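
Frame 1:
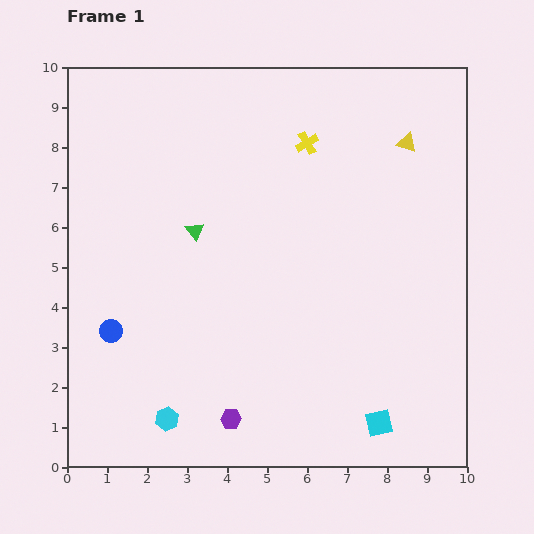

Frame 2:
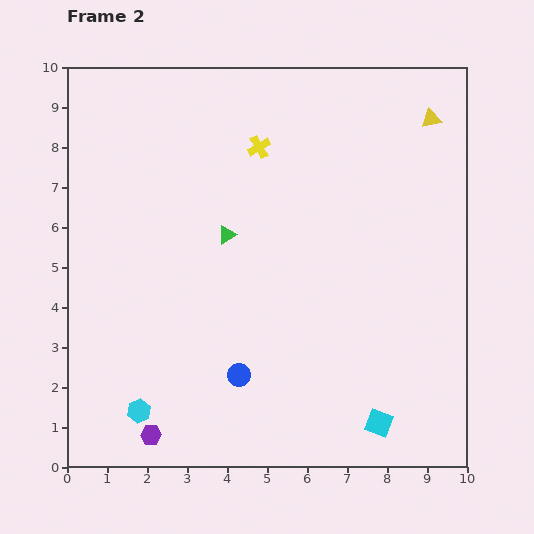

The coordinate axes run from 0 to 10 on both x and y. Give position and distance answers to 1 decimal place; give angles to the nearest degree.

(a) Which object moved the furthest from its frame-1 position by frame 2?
the blue circle

(moved 3.4; next 2.0)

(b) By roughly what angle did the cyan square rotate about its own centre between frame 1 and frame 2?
32° clockwise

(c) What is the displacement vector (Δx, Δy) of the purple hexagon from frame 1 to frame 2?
(-2.0, -0.4)

The purple hexagon was at (4.1, 1.2) in frame 1 and (2.1, 0.8) in frame 2.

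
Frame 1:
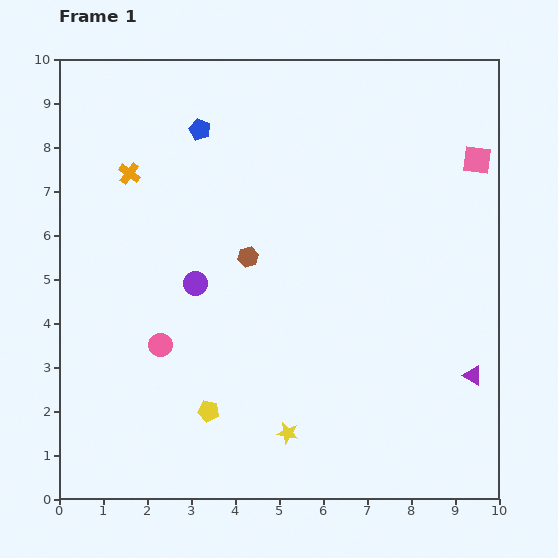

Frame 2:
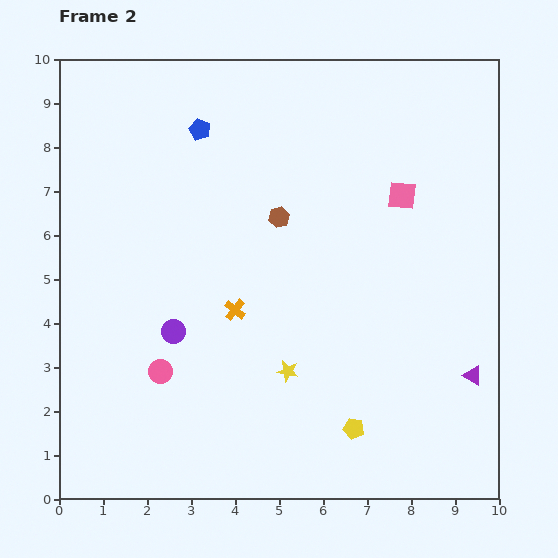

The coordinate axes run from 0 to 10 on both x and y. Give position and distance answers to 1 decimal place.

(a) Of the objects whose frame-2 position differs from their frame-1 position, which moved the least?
the pink circle

(moved 0.6)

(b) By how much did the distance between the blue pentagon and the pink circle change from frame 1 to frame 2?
+0.6

Distance in frame 1: 5.0. Distance in frame 2: 5.6.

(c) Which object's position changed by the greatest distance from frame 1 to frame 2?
the orange cross

(moved 3.9; next 3.3)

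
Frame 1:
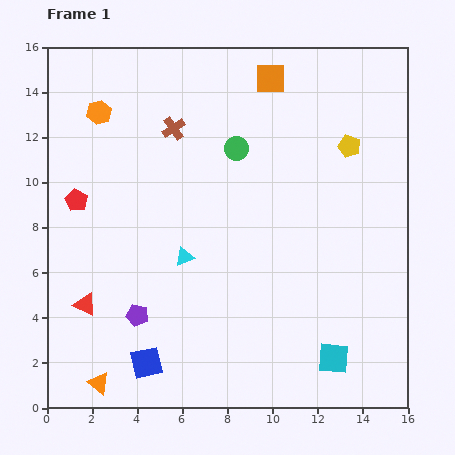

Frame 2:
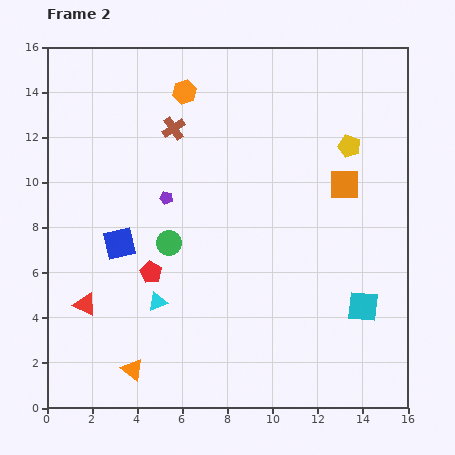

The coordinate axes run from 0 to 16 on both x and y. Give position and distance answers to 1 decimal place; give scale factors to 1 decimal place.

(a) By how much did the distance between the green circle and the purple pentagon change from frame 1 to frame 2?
-6.6

Distance in frame 1: 8.6. Distance in frame 2: 2.0.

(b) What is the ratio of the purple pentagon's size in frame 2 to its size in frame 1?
0.6×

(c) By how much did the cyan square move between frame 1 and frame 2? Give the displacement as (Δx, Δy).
(1.3, 2.3)

The cyan square was at (12.7, 2.2) in frame 1 and (14.0, 4.5) in frame 2.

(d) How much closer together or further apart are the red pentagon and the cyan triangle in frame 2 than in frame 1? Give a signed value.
-4.1

Distance in frame 1: 5.4. Distance in frame 2: 1.3.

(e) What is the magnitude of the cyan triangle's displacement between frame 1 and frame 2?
2.3

The cyan triangle moved from (6.1, 6.7) to (4.9, 4.7), a distance of √(1.2² + 2.0²) ≈ 2.3.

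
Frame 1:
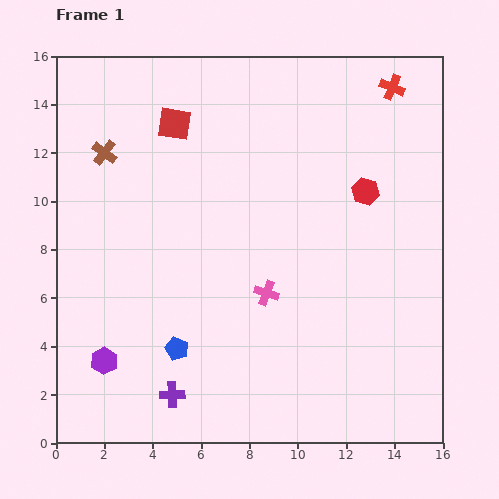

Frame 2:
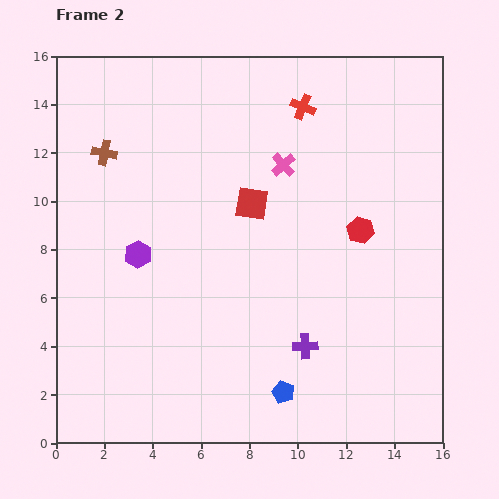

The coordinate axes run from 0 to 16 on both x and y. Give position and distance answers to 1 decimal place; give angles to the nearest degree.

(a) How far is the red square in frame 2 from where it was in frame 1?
4.6

The red square moved from (4.9, 13.2) to (8.1, 9.9), a distance of √(3.2² + 3.3²) ≈ 4.6.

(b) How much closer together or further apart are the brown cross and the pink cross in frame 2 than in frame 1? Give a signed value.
-1.5

Distance in frame 1: 8.9. Distance in frame 2: 7.4.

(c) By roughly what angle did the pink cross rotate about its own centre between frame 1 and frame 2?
29° clockwise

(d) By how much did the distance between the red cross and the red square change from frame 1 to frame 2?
-4.6

Distance in frame 1: 9.1. Distance in frame 2: 4.5.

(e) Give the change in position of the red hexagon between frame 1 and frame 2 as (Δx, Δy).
(-0.2, -1.6)

The red hexagon was at (12.8, 10.4) in frame 1 and (12.6, 8.8) in frame 2.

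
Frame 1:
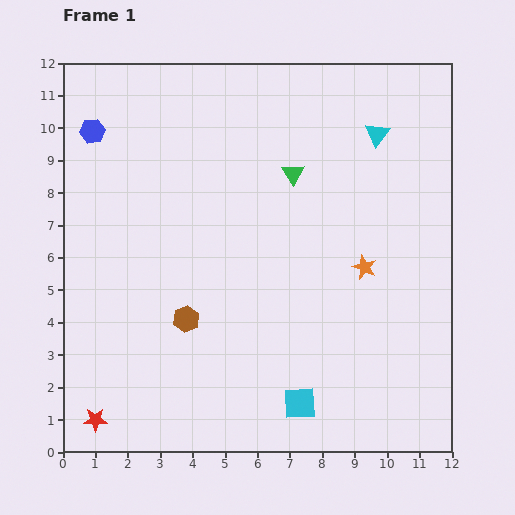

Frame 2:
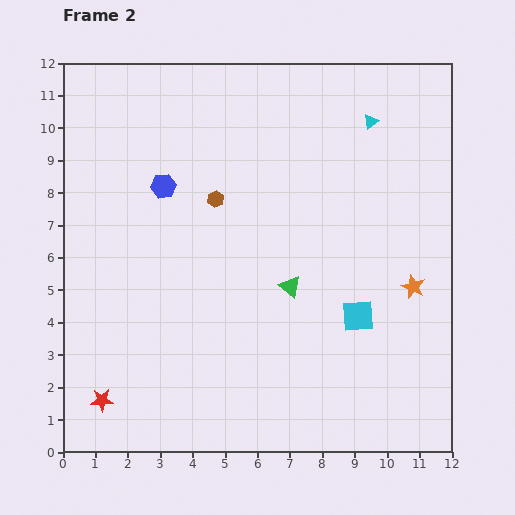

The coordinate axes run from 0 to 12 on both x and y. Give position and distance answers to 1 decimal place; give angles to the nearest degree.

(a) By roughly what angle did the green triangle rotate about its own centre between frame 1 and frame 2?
19° counter-clockwise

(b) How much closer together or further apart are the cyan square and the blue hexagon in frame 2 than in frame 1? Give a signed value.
-3.4

Distance in frame 1: 10.6. Distance in frame 2: 7.2.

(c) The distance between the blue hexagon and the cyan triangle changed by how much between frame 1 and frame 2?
-2.1

Distance in frame 1: 8.8. Distance in frame 2: 6.7.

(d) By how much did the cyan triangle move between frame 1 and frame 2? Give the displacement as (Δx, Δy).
(-0.2, 0.4)

The cyan triangle was at (9.7, 9.8) in frame 1 and (9.5, 10.2) in frame 2.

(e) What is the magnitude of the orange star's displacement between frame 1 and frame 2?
1.6

The orange star moved from (9.3, 5.7) to (10.8, 5.1), a distance of √(1.5² + 0.6²) ≈ 1.6.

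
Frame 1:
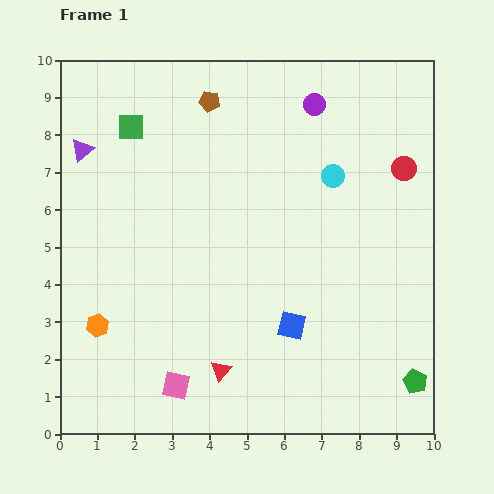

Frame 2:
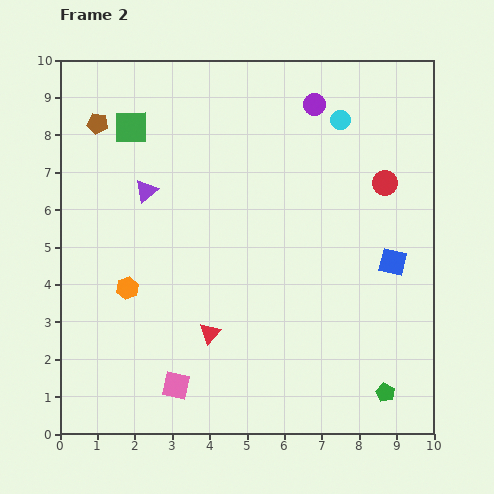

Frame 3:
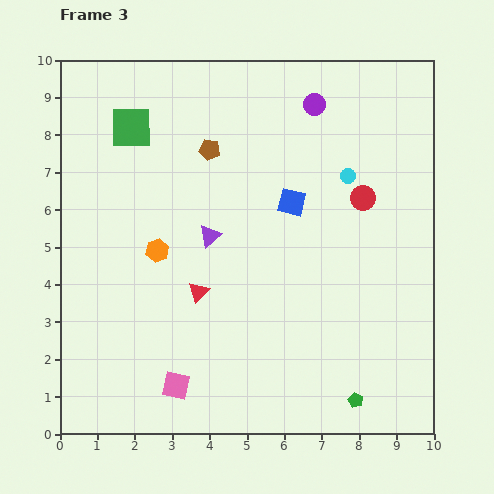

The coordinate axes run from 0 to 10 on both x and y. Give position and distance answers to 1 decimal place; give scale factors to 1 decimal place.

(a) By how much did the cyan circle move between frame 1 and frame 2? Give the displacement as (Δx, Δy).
(0.2, 1.5)

The cyan circle was at (7.3, 6.9) in frame 1 and (7.5, 8.4) in frame 2.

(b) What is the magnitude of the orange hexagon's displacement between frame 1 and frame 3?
2.6

The orange hexagon moved from (1.0, 2.9) to (2.6, 4.9), a distance of √(1.6² + 2.0²) ≈ 2.6.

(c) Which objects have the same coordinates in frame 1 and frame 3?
the purple circle, the pink square, the green square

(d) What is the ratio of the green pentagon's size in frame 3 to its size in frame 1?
0.6×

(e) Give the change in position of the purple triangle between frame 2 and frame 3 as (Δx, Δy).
(1.7, -1.2)

The purple triangle was at (2.3, 6.5) in frame 2 and (4.0, 5.3) in frame 3.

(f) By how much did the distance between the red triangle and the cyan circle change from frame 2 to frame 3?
-1.6

Distance in frame 2: 6.7. Distance in frame 3: 5.1.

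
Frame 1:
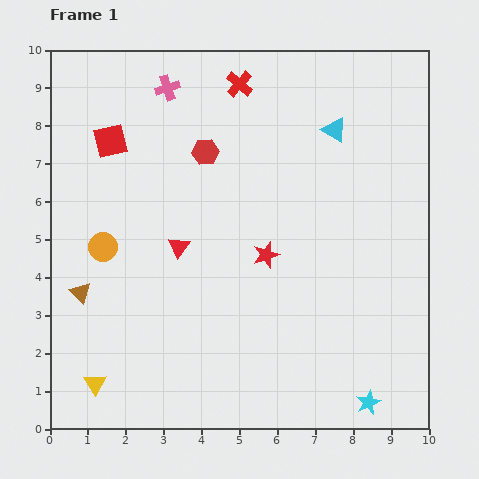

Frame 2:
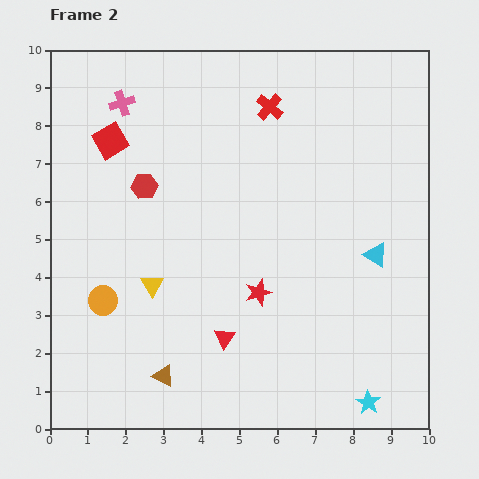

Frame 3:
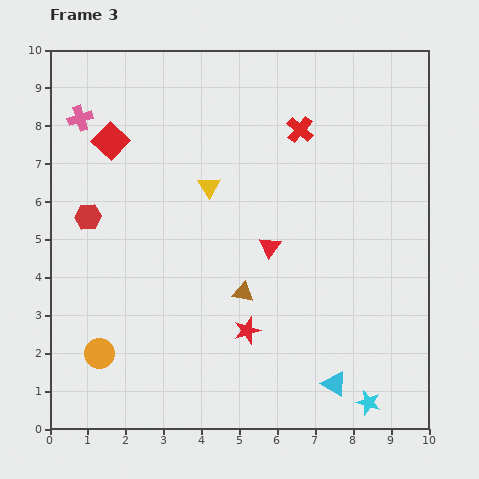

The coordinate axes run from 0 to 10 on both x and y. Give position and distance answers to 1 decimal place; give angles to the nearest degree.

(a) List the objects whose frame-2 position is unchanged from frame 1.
the cyan star, the red square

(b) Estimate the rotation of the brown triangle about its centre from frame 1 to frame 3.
34° counter-clockwise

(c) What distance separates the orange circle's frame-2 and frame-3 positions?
1.4

The orange circle moved from (1.4, 3.4) to (1.3, 2.0), a distance of √(0.1² + 1.4²) ≈ 1.4.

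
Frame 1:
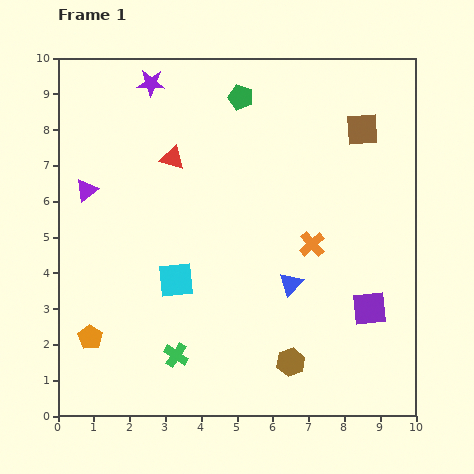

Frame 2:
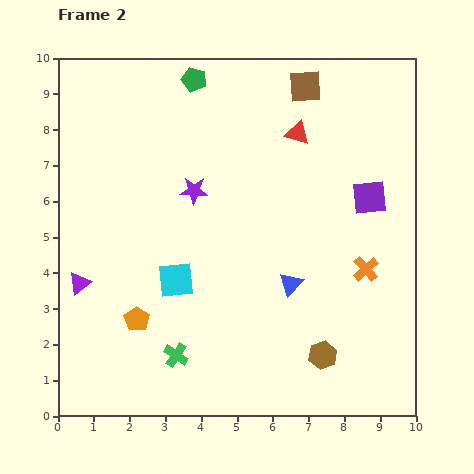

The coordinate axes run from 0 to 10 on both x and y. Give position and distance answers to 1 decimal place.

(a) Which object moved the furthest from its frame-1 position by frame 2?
the red triangle

(moved 3.6; next 3.2)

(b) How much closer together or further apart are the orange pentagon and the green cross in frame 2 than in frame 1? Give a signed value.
-1.0

Distance in frame 1: 2.5. Distance in frame 2: 1.5.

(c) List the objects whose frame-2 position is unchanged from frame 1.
the cyan square, the blue triangle, the green cross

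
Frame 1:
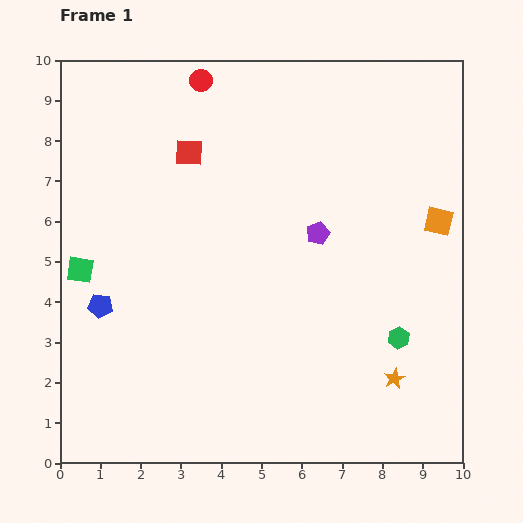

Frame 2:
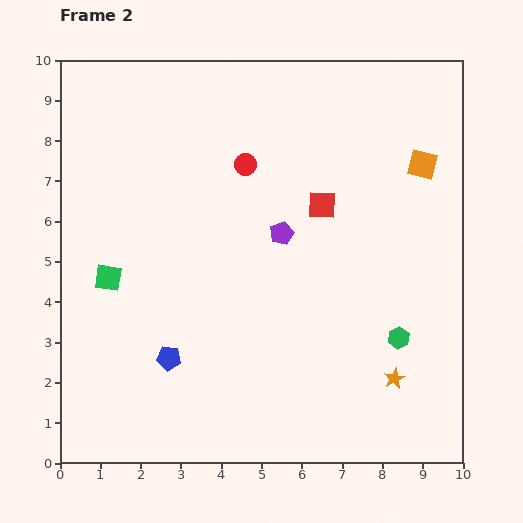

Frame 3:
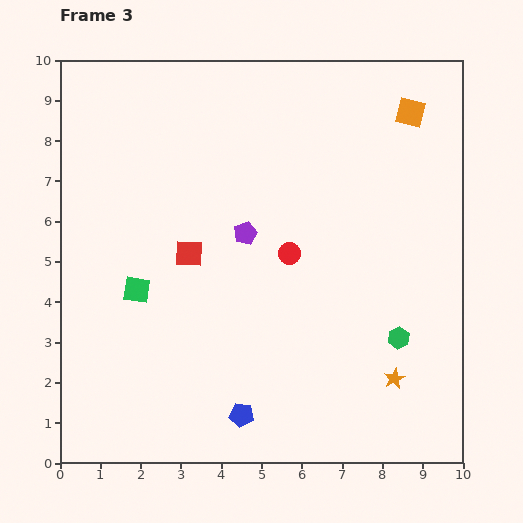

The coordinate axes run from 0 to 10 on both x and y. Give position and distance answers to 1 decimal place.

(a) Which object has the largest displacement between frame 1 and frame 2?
the red square

(moved 3.5; next 2.4)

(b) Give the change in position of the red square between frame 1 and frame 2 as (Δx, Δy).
(3.3, -1.3)

The red square was at (3.2, 7.7) in frame 1 and (6.5, 6.4) in frame 2.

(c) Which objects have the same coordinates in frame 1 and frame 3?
the green hexagon, the orange star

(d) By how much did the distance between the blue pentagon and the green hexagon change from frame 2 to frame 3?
-1.4

Distance in frame 2: 5.7. Distance in frame 3: 4.3.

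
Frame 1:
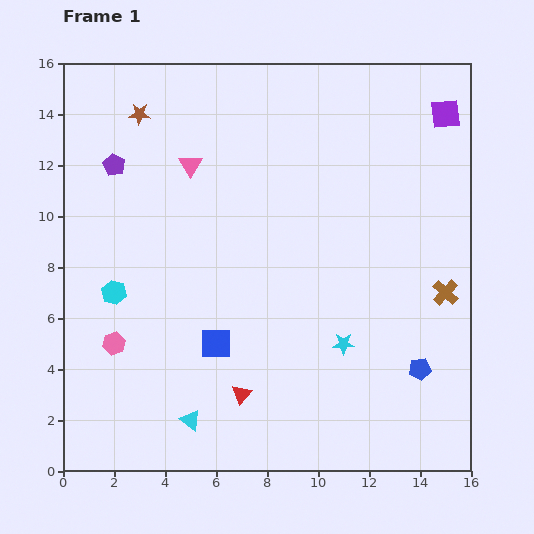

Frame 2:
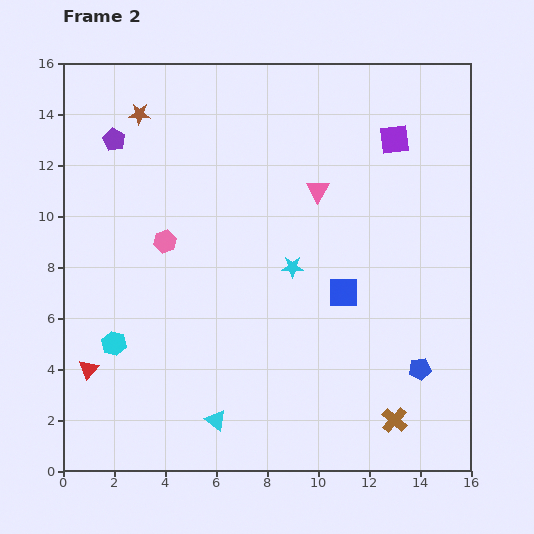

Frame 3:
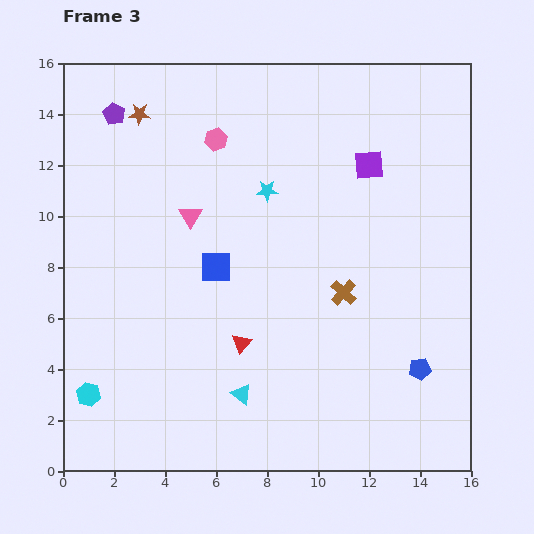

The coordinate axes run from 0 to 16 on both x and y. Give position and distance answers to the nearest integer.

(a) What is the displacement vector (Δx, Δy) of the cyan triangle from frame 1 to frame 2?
(1, 0)

The cyan triangle was at (5, 2) in frame 1 and (6, 2) in frame 2.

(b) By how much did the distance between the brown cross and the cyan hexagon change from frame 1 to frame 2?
-2

Distance in frame 1: 13. Distance in frame 2: 11.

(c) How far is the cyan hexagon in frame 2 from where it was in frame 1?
2

The cyan hexagon moved from (2, 7) to (2, 5), a distance of √(0² + 2²) ≈ 2.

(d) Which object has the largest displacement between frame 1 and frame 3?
the pink hexagon

(moved 9; next 7)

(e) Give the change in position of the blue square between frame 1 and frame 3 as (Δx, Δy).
(0, 3)

The blue square was at (6, 5) in frame 1 and (6, 8) in frame 3.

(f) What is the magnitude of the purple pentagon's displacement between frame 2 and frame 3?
1

The purple pentagon moved from (2, 13) to (2, 14), a distance of √(0² + 1²) ≈ 1.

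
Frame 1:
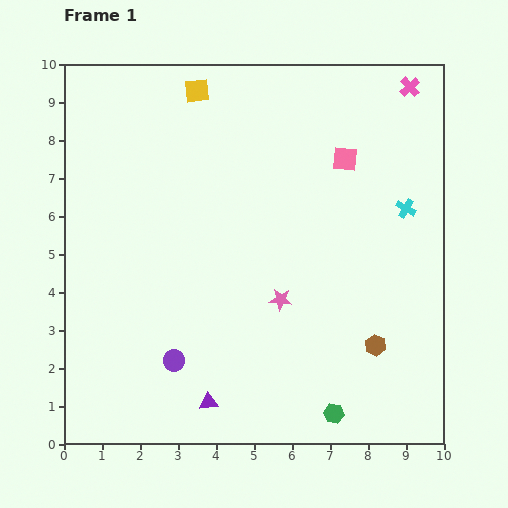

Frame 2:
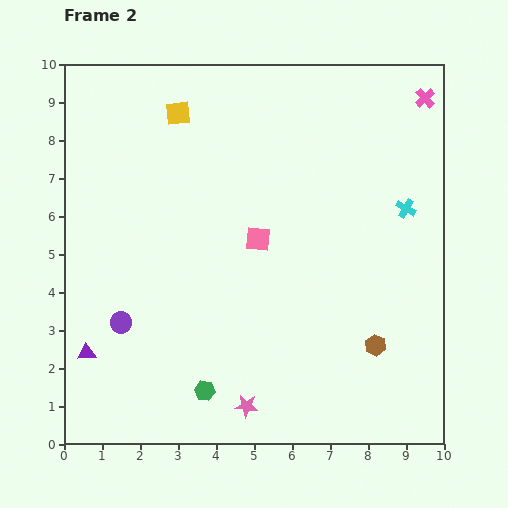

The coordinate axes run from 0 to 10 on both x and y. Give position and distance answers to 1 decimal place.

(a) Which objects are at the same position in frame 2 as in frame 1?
the cyan cross, the brown hexagon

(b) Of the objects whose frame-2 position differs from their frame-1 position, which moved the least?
the pink cross

(moved 0.5)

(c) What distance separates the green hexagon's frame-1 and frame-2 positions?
3.5

The green hexagon moved from (7.1, 0.8) to (3.7, 1.4), a distance of √(3.4² + 0.6²) ≈ 3.5.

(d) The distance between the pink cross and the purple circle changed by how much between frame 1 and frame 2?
+0.4

Distance in frame 1: 9.5. Distance in frame 2: 9.9.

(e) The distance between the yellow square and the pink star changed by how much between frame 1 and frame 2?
+2.0

Distance in frame 1: 5.9. Distance in frame 2: 7.9.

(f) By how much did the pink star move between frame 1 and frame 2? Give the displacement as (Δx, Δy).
(-0.9, -2.8)

The pink star was at (5.7, 3.8) in frame 1 and (4.8, 1.0) in frame 2.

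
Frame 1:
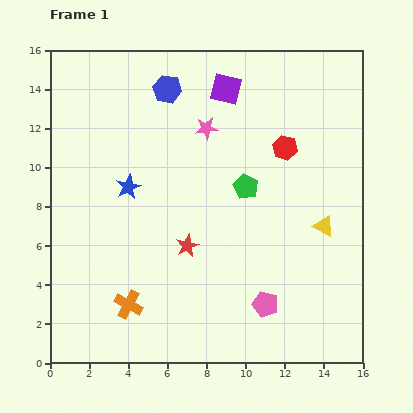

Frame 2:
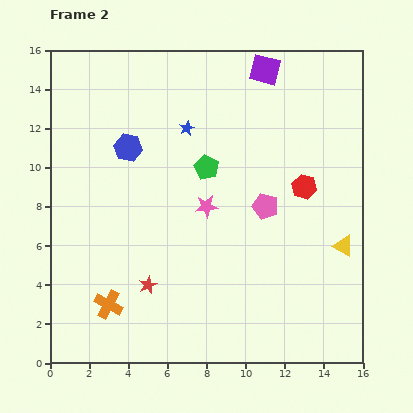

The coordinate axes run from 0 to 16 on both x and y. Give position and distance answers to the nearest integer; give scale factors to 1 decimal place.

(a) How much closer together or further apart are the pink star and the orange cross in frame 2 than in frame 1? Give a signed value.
-3

Distance in frame 1: 10. Distance in frame 2: 7.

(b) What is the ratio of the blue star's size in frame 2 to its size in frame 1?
0.6×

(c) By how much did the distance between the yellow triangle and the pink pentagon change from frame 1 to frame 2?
-1

Distance in frame 1: 5. Distance in frame 2: 4.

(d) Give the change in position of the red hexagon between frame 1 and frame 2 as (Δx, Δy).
(1, -2)

The red hexagon was at (12, 11) in frame 1 and (13, 9) in frame 2.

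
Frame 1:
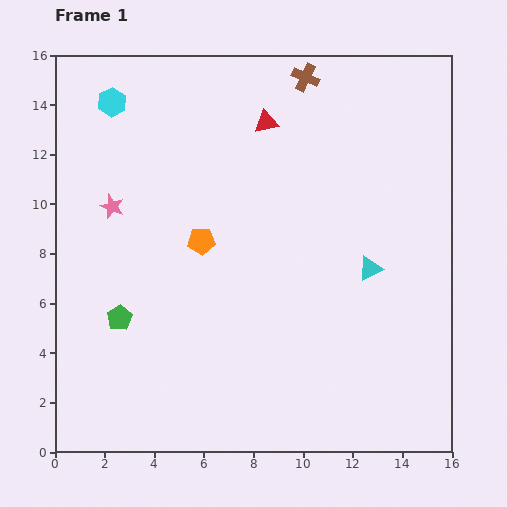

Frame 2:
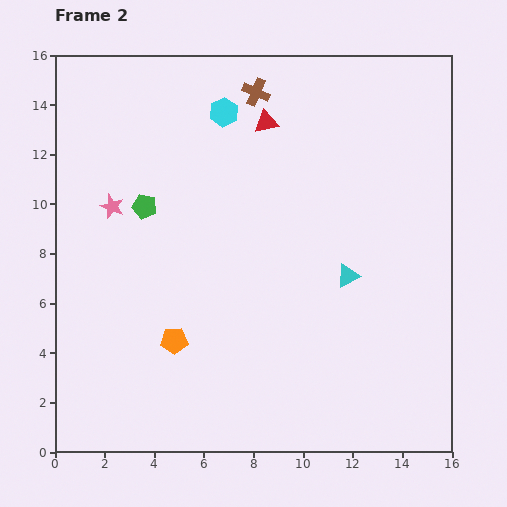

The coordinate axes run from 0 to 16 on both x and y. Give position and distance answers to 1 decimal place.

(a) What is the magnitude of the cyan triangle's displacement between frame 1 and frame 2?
0.9

The cyan triangle moved from (12.7, 7.4) to (11.8, 7.1), a distance of √(0.9² + 0.3²) ≈ 0.9.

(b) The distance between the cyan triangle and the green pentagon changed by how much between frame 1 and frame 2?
-1.6

Distance in frame 1: 10.3. Distance in frame 2: 8.7.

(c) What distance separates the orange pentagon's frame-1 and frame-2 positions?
4.1

The orange pentagon moved from (5.9, 8.5) to (4.8, 4.5), a distance of √(1.1² + 4.0²) ≈ 4.1.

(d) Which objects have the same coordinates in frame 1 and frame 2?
the pink star, the red triangle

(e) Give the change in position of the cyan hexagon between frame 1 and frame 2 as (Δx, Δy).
(4.5, -0.4)

The cyan hexagon was at (2.3, 14.1) in frame 1 and (6.8, 13.7) in frame 2.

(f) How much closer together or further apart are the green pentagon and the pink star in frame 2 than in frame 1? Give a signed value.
-3.2

Distance in frame 1: 4.5. Distance in frame 2: 1.3.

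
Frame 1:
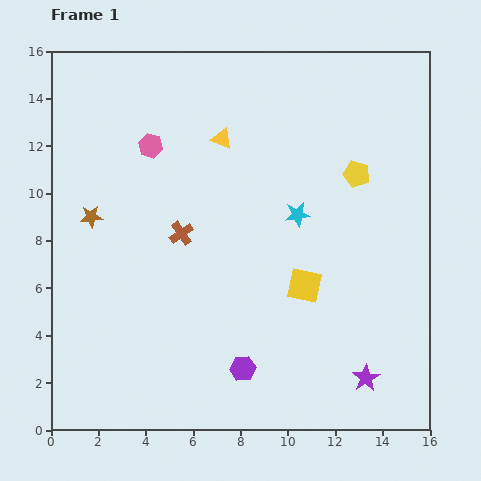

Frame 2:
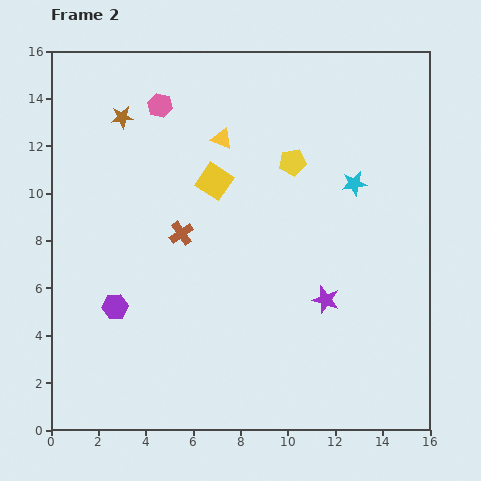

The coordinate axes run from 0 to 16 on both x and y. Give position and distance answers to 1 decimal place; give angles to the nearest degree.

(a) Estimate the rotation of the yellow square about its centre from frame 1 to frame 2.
21° clockwise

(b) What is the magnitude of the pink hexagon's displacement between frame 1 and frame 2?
1.7

The pink hexagon moved from (4.2, 12.0) to (4.6, 13.7), a distance of √(0.4² + 1.7²) ≈ 1.7.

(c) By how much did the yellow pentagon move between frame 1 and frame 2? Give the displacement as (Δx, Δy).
(-2.7, 0.5)

The yellow pentagon was at (12.9, 10.8) in frame 1 and (10.2, 11.3) in frame 2.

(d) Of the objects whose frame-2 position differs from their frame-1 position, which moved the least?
the pink hexagon

(moved 1.7)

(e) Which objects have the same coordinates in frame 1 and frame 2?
the brown cross, the yellow triangle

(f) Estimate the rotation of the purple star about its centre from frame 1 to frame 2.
23° counter-clockwise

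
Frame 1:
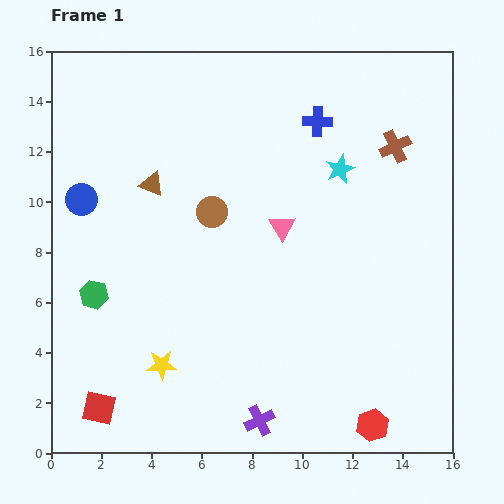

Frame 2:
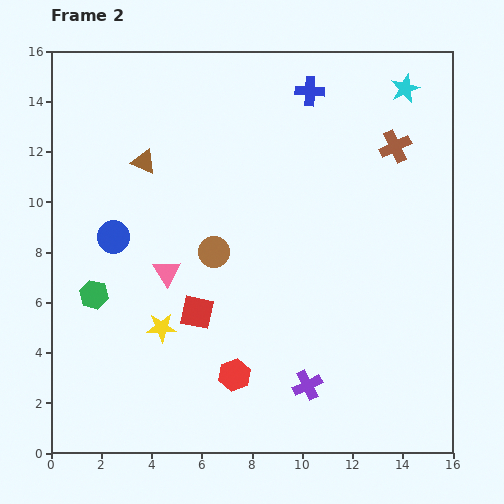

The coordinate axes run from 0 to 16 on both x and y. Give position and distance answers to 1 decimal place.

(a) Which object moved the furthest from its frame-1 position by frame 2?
the red hexagon

(moved 5.9; next 5.4)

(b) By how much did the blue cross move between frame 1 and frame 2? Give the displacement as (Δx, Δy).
(-0.3, 1.2)

The blue cross was at (10.6, 13.2) in frame 1 and (10.3, 14.4) in frame 2.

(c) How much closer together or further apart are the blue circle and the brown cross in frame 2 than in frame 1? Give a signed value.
-0.9

Distance in frame 1: 12.7. Distance in frame 2: 11.8.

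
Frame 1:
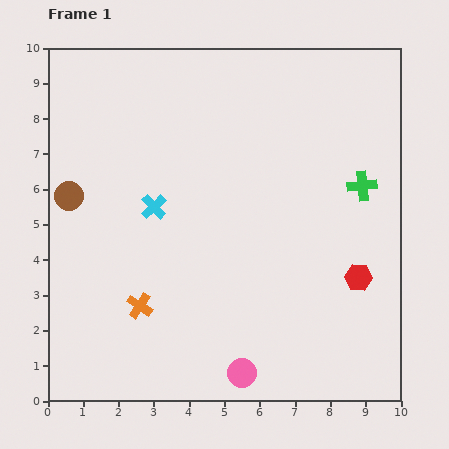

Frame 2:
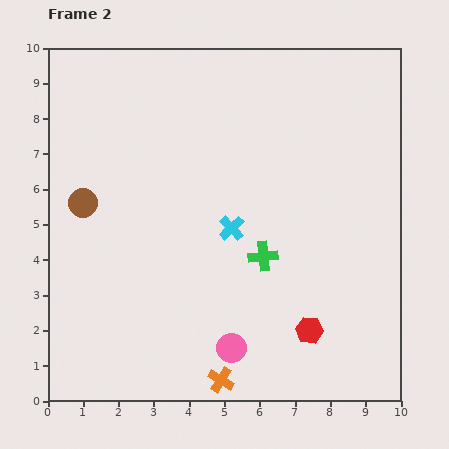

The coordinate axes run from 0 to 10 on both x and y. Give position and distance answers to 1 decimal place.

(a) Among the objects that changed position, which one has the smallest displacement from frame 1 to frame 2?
the brown circle

(moved 0.4)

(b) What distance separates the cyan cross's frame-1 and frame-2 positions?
2.3

The cyan cross moved from (3.0, 5.5) to (5.2, 4.9), a distance of √(2.2² + 0.6²) ≈ 2.3.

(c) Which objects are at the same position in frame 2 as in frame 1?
none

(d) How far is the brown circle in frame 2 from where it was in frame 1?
0.4

The brown circle moved from (0.6, 5.8) to (1.0, 5.6), a distance of √(0.4² + 0.2²) ≈ 0.4.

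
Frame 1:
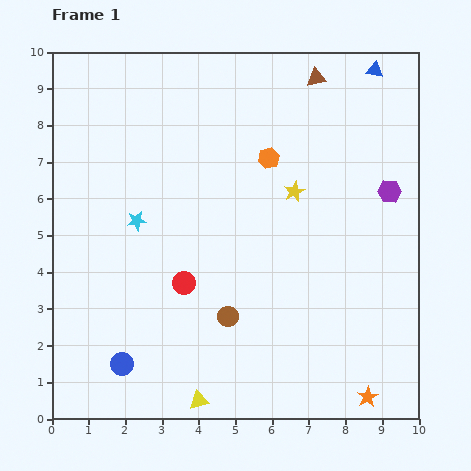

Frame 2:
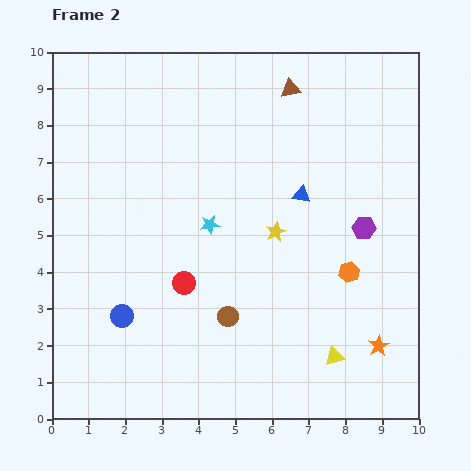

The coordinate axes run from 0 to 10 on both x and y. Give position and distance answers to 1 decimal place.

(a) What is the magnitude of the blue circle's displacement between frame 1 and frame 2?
1.3

The blue circle moved from (1.9, 1.5) to (1.9, 2.8), a distance of √(0.0² + 1.3²) ≈ 1.3.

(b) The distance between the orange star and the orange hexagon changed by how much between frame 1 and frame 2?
-4.8

Distance in frame 1: 7.0. Distance in frame 2: 2.2.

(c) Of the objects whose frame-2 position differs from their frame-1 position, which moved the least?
the brown triangle

(moved 0.8)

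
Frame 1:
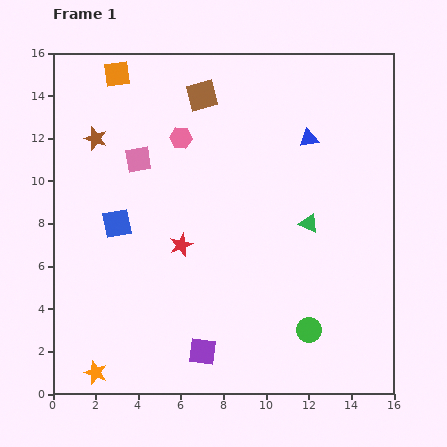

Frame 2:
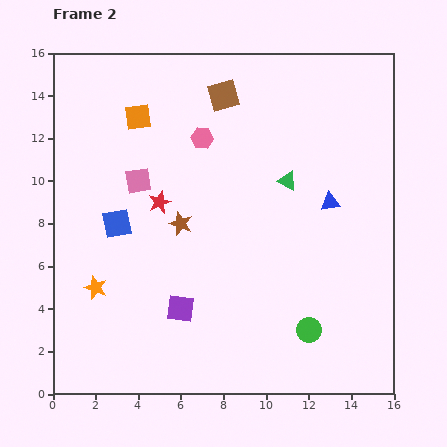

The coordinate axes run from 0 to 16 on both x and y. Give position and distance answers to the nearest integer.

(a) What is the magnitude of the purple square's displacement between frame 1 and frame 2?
2

The purple square moved from (7, 2) to (6, 4), a distance of √(1² + 2²) ≈ 2.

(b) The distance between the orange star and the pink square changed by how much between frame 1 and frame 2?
-5

Distance in frame 1: 10. Distance in frame 2: 5.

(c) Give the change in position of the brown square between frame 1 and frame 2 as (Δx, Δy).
(1, 0)

The brown square was at (7, 14) in frame 1 and (8, 14) in frame 2.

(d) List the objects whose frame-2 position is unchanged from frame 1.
the blue square, the green circle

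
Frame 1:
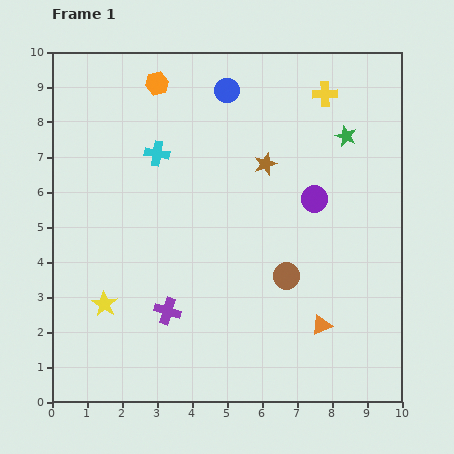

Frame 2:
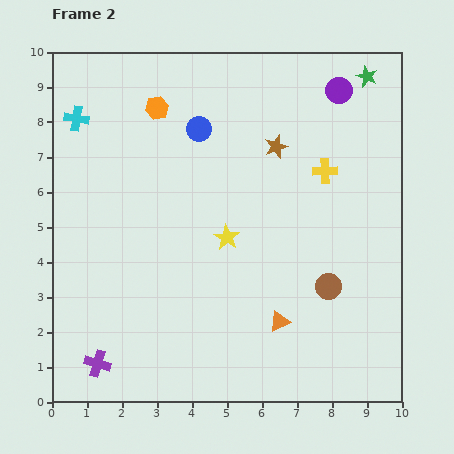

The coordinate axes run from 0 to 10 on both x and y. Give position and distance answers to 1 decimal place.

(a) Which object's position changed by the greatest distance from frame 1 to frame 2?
the yellow star

(moved 4.0; next 3.2)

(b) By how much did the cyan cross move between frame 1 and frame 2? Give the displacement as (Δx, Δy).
(-2.3, 1.0)

The cyan cross was at (3.0, 7.1) in frame 1 and (0.7, 8.1) in frame 2.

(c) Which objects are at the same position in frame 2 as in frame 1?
none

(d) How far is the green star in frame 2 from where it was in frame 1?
1.8

The green star moved from (8.4, 7.6) to (9.0, 9.3), a distance of √(0.6² + 1.7²) ≈ 1.8.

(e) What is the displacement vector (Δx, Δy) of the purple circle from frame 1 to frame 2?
(0.7, 3.1)

The purple circle was at (7.5, 5.8) in frame 1 and (8.2, 8.9) in frame 2.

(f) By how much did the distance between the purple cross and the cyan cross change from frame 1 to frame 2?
+2.5

Distance in frame 1: 4.5. Distance in frame 2: 7.0.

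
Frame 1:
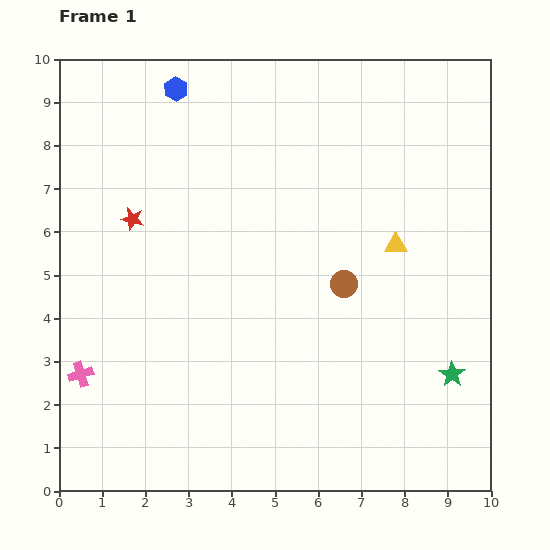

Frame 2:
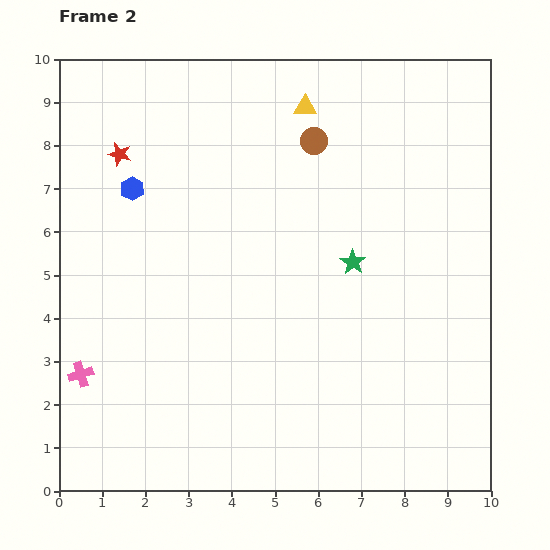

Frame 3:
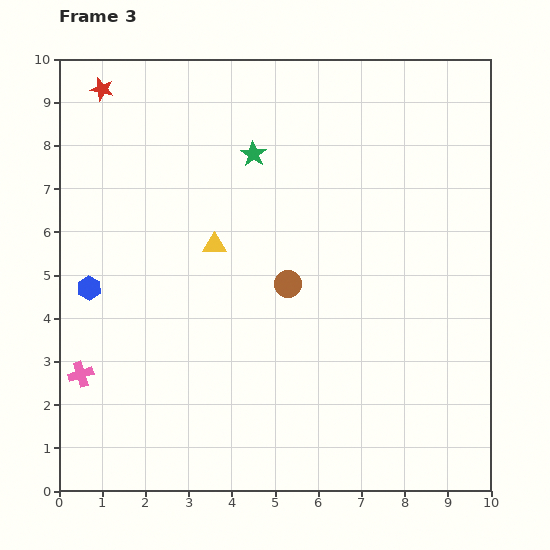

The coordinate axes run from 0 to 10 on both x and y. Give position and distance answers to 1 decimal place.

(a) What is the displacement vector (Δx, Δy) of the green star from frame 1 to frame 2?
(-2.3, 2.6)

The green star was at (9.1, 2.7) in frame 1 and (6.8, 5.3) in frame 2.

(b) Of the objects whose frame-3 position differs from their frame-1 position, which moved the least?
the brown circle

(moved 1.3)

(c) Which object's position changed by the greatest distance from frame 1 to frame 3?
the green star

(moved 6.9; next 5.0)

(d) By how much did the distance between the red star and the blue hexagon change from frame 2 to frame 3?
+3.7

Distance in frame 2: 0.9. Distance in frame 3: 4.6.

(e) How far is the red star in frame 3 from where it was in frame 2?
1.6

The red star moved from (1.4, 7.8) to (1.0, 9.3), a distance of √(0.4² + 1.5²) ≈ 1.6.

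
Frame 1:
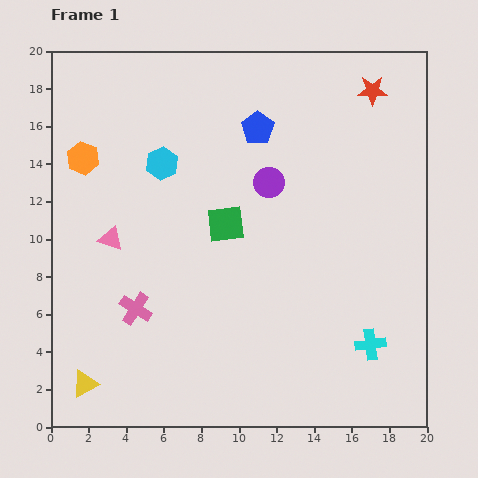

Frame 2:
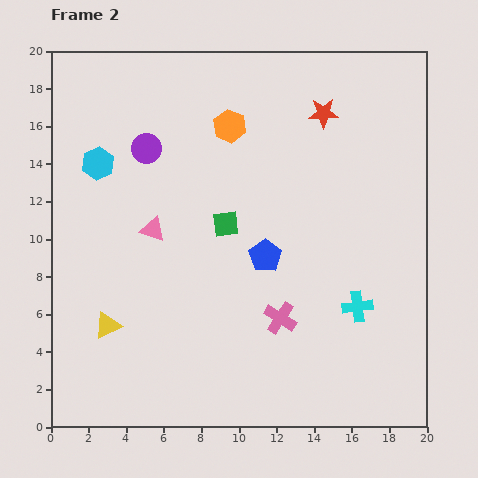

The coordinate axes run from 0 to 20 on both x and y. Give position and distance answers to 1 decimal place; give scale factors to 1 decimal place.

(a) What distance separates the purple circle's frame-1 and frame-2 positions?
6.7

The purple circle moved from (11.6, 13.0) to (5.1, 14.8), a distance of √(6.5² + 1.8²) ≈ 6.7.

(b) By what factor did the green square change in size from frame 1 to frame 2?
0.7×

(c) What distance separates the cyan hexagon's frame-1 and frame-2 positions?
3.4

The cyan hexagon moved from (5.9, 14.0) to (2.5, 14.0), a distance of √(3.4² + 0.0²) ≈ 3.4.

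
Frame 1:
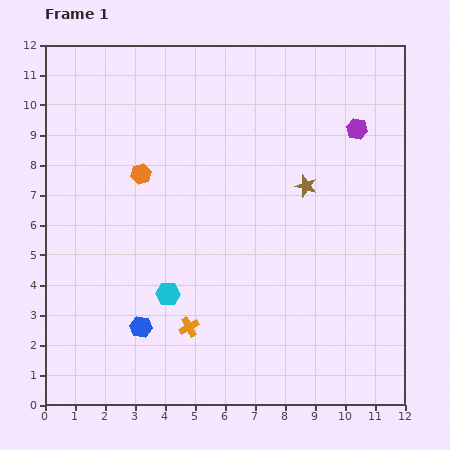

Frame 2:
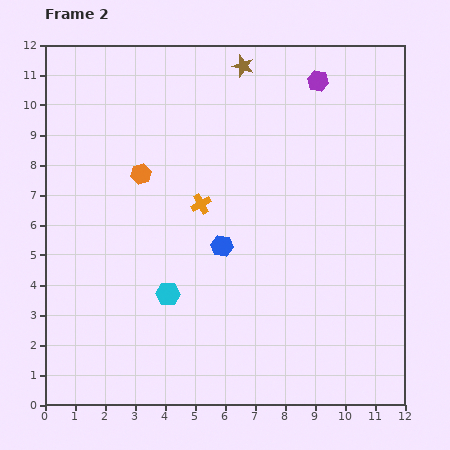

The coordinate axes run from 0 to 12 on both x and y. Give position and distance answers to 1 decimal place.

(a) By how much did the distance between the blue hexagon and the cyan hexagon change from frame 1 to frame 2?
+1.0

Distance in frame 1: 1.4. Distance in frame 2: 2.4.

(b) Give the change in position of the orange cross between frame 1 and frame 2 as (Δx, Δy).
(0.4, 4.1)

The orange cross was at (4.8, 2.6) in frame 1 and (5.2, 6.7) in frame 2.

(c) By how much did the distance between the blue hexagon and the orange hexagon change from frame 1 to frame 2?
-1.5

Distance in frame 1: 5.1. Distance in frame 2: 3.6.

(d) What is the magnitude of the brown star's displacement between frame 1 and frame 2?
4.5

The brown star moved from (8.7, 7.3) to (6.6, 11.3), a distance of √(2.1² + 4.0²) ≈ 4.5.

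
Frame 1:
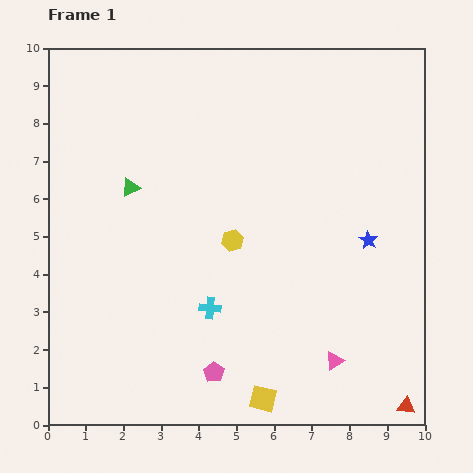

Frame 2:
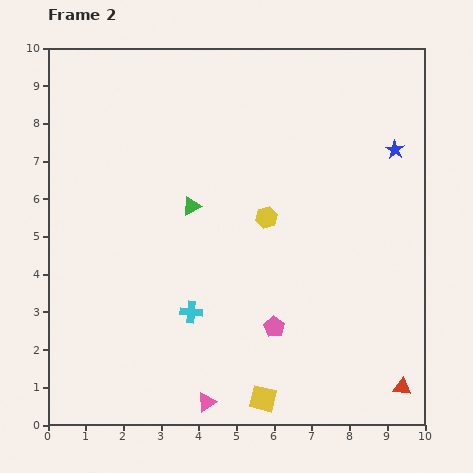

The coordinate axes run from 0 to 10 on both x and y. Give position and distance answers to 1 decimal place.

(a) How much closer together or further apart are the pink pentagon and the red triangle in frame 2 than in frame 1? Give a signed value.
-1.4

Distance in frame 1: 5.2. Distance in frame 2: 3.8.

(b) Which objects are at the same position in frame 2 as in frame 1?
the yellow square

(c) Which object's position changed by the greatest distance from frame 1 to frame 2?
the pink triangle

(moved 3.6; next 2.5)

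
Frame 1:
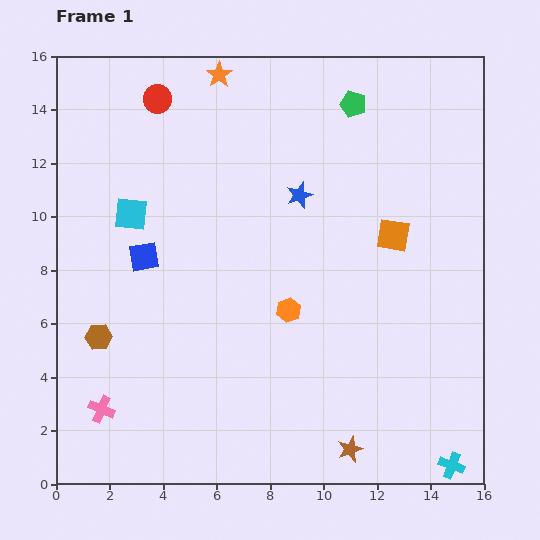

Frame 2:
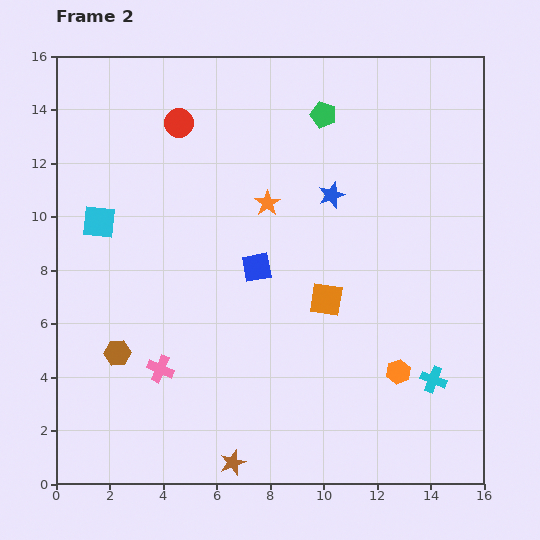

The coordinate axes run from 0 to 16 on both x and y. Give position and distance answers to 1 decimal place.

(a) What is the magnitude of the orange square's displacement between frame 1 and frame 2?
3.5

The orange square moved from (12.6, 9.3) to (10.1, 6.9), a distance of √(2.5² + 2.4²) ≈ 3.5.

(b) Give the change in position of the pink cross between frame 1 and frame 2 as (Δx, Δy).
(2.2, 1.5)

The pink cross was at (1.7, 2.8) in frame 1 and (3.9, 4.3) in frame 2.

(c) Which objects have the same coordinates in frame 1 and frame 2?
none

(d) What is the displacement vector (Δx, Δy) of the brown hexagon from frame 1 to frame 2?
(0.7, -0.6)

The brown hexagon was at (1.6, 5.5) in frame 1 and (2.3, 4.9) in frame 2.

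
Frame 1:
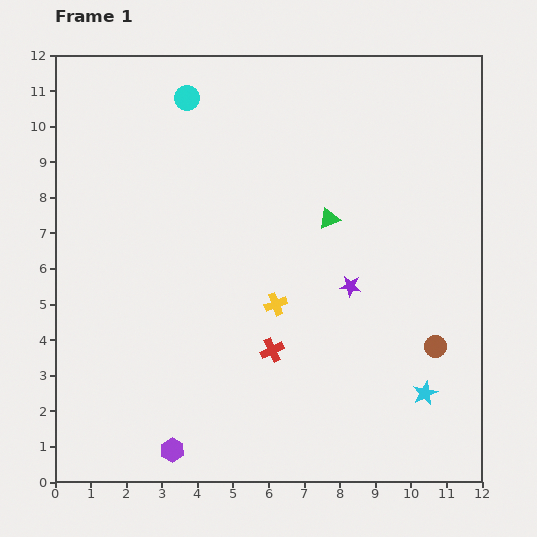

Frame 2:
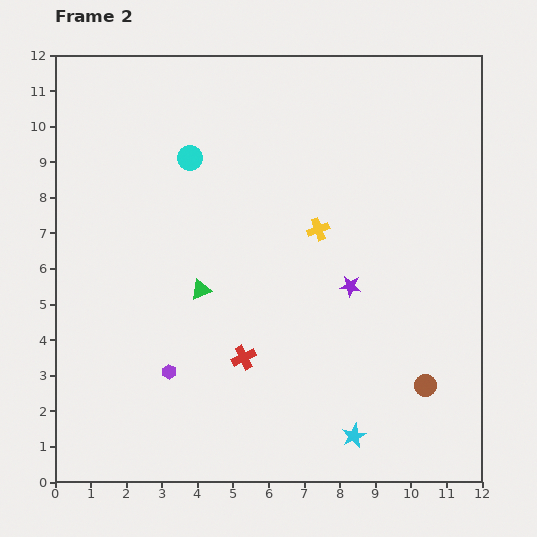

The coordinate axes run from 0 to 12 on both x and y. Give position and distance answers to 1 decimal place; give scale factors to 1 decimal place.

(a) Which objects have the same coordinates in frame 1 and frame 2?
the purple star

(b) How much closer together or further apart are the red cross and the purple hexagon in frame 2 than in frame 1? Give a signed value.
-1.9

Distance in frame 1: 4.0. Distance in frame 2: 2.1.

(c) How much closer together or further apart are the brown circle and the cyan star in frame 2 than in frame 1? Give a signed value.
+1.1

Distance in frame 1: 1.3. Distance in frame 2: 2.4.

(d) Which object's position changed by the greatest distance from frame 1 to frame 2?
the green triangle

(moved 4.1; next 2.4)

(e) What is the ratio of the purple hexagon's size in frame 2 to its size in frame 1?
0.6×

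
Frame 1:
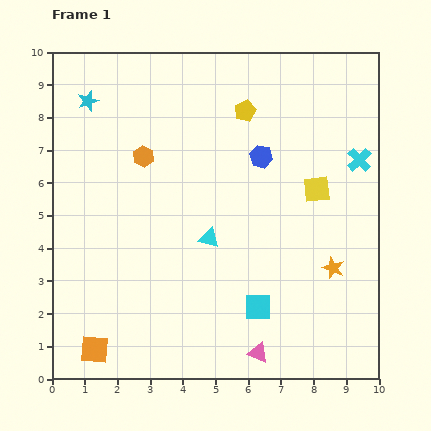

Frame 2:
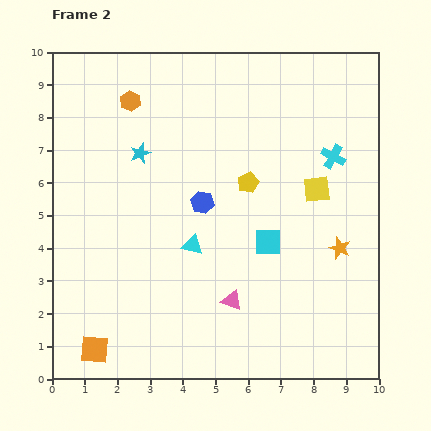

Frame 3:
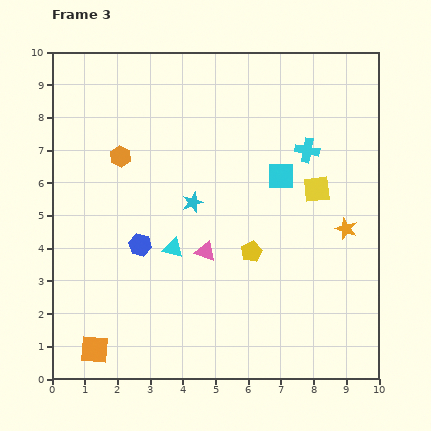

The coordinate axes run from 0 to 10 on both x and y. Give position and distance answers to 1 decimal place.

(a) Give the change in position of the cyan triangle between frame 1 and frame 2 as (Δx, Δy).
(-0.5, -0.2)

The cyan triangle was at (4.8, 4.3) in frame 1 and (4.3, 4.1) in frame 2.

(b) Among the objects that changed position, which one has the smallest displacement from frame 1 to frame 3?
the orange hexagon

(moved 0.7)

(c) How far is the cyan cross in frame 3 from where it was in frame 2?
0.8

The cyan cross moved from (8.6, 6.8) to (7.8, 7.0), a distance of √(0.8² + 0.2²) ≈ 0.8.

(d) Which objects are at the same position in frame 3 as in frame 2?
the yellow square, the orange square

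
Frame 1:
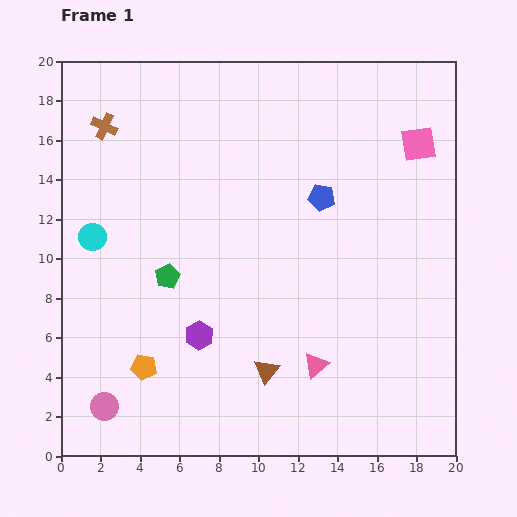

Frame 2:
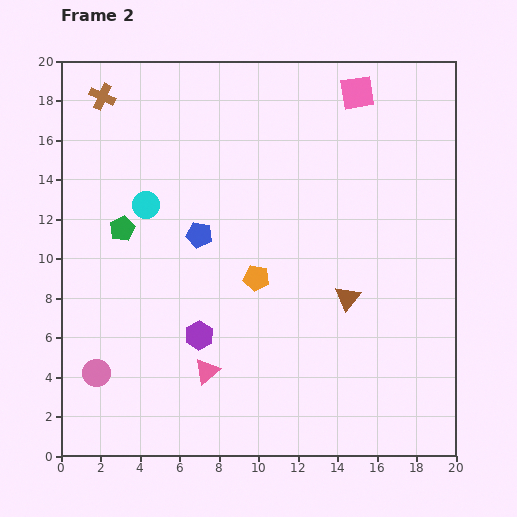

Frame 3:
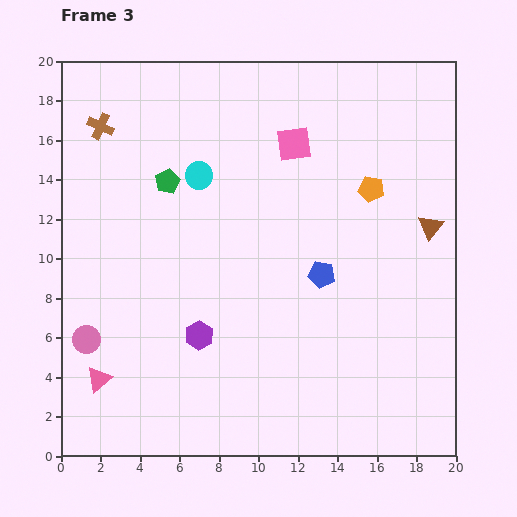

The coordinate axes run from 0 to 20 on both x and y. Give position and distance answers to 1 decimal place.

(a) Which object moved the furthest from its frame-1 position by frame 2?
the orange pentagon

(moved 7.3; next 6.5)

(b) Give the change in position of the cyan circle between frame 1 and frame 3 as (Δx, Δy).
(5.4, 3.1)

The cyan circle was at (1.6, 11.1) in frame 1 and (7.0, 14.2) in frame 3.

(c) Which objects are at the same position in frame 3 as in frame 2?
the purple hexagon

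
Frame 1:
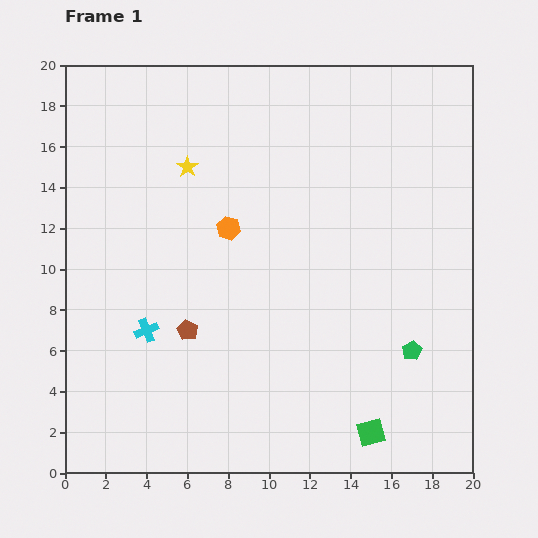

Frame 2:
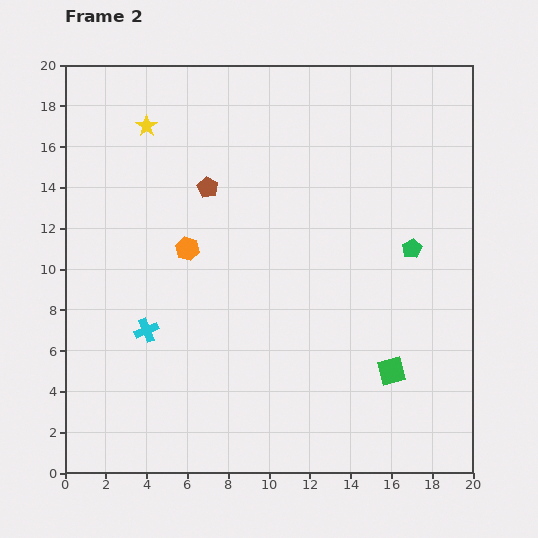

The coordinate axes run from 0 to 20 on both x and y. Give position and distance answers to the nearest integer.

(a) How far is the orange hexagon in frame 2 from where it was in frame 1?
2

The orange hexagon moved from (8, 12) to (6, 11), a distance of √(2² + 1²) ≈ 2.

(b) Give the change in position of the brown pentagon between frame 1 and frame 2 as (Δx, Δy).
(1, 7)

The brown pentagon was at (6, 7) in frame 1 and (7, 14) in frame 2.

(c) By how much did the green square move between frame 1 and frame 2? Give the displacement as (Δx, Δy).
(1, 3)

The green square was at (15, 2) in frame 1 and (16, 5) in frame 2.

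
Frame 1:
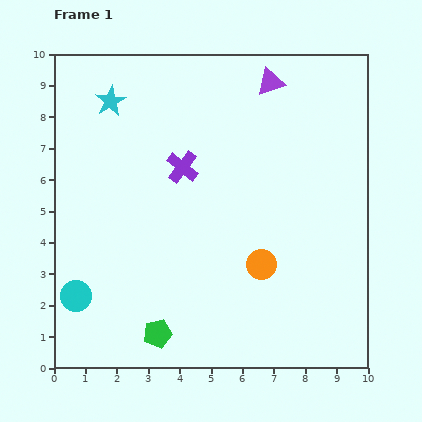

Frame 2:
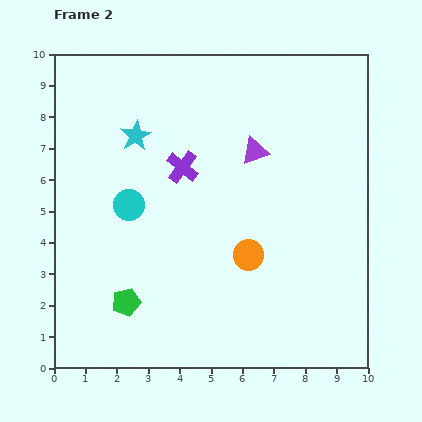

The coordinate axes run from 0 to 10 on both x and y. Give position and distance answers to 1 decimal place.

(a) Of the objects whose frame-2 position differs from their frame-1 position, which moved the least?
the orange circle

(moved 0.5)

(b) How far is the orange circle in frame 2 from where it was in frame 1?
0.5

The orange circle moved from (6.6, 3.3) to (6.2, 3.6), a distance of √(0.4² + 0.3²) ≈ 0.5.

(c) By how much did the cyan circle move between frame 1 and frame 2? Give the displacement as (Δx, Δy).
(1.7, 2.9)

The cyan circle was at (0.7, 2.3) in frame 1 and (2.4, 5.2) in frame 2.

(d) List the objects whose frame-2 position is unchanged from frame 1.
the purple cross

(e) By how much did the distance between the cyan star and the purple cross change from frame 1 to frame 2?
-1.3

Distance in frame 1: 3.1. Distance in frame 2: 1.8.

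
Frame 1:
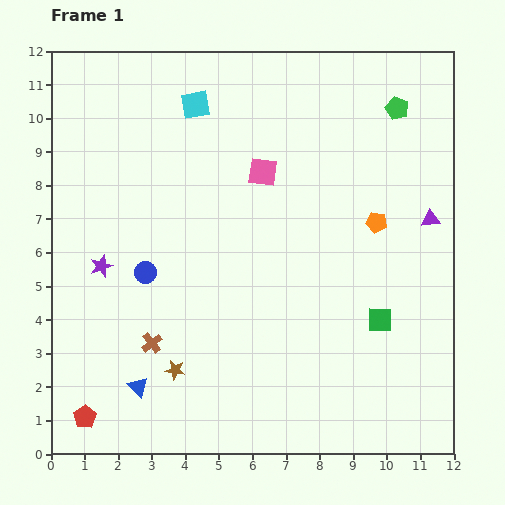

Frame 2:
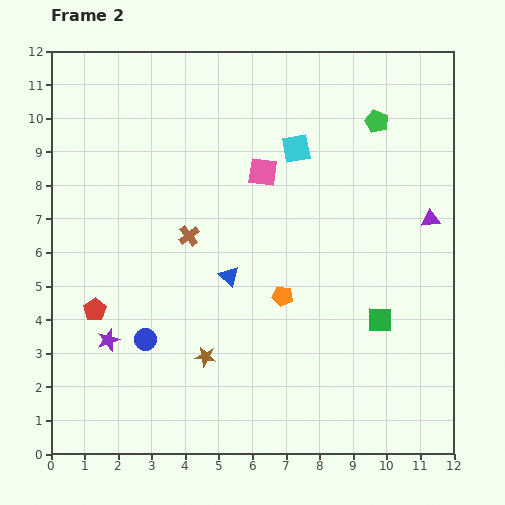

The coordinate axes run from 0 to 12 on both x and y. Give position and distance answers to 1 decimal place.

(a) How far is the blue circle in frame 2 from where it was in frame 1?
2.0

The blue circle moved from (2.8, 5.4) to (2.8, 3.4), a distance of √(0.0² + 2.0²) ≈ 2.0.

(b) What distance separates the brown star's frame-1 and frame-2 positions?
1.0

The brown star moved from (3.7, 2.5) to (4.6, 2.9), a distance of √(0.9² + 0.4²) ≈ 1.0.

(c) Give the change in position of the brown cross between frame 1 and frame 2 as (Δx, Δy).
(1.1, 3.2)

The brown cross was at (3.0, 3.3) in frame 1 and (4.1, 6.5) in frame 2.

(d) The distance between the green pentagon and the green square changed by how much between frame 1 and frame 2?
-0.4

Distance in frame 1: 6.3. Distance in frame 2: 5.9.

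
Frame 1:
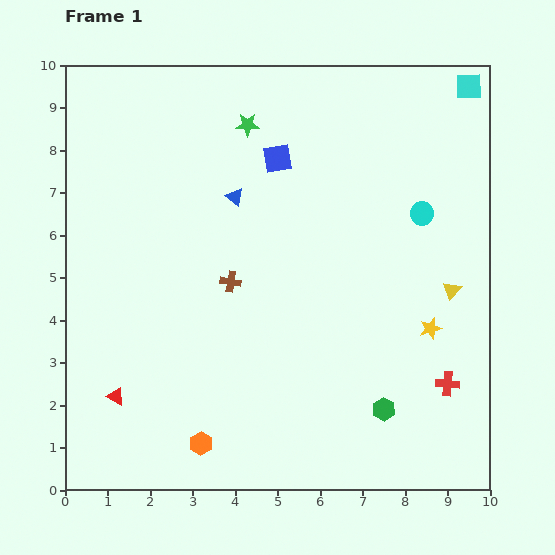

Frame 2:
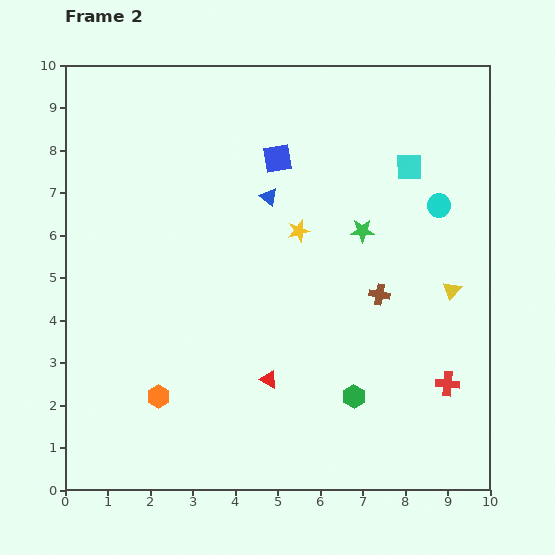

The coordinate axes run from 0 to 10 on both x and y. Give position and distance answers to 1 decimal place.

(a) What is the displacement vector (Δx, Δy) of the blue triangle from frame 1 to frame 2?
(0.8, 0.0)

The blue triangle was at (4.0, 6.9) in frame 1 and (4.8, 6.9) in frame 2.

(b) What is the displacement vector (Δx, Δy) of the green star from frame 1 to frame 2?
(2.7, -2.5)

The green star was at (4.3, 8.6) in frame 1 and (7.0, 6.1) in frame 2.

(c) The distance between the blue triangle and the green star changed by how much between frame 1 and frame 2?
+0.6

Distance in frame 1: 1.7. Distance in frame 2: 2.3.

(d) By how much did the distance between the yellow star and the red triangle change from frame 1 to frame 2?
-4.0

Distance in frame 1: 7.6. Distance in frame 2: 3.6.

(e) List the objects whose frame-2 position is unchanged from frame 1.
the red cross, the yellow triangle, the blue square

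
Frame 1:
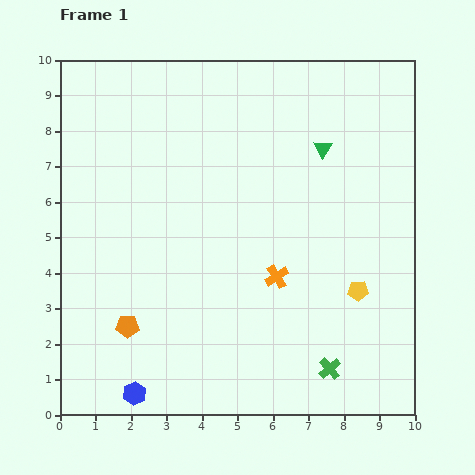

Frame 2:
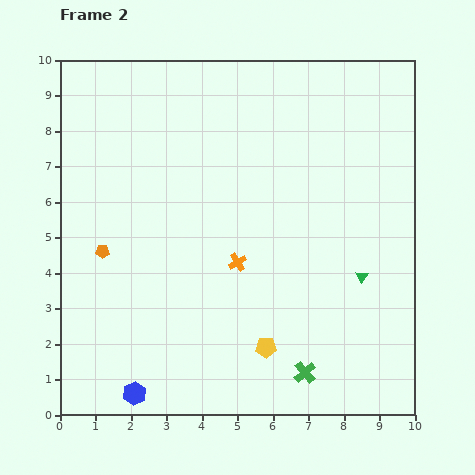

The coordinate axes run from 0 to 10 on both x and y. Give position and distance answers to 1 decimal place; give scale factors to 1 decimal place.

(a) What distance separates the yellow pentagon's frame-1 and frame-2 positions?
3.1

The yellow pentagon moved from (8.4, 3.5) to (5.8, 1.9), a distance of √(2.6² + 1.6²) ≈ 3.1.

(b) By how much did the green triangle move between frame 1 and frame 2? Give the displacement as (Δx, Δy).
(1.1, -3.6)

The green triangle was at (7.4, 7.5) in frame 1 and (8.5, 3.9) in frame 2.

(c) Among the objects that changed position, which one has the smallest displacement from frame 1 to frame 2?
the green cross

(moved 0.7)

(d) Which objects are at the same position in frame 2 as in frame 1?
the blue hexagon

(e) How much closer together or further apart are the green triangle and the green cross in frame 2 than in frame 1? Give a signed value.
-3.1

Distance in frame 1: 6.2. Distance in frame 2: 3.1.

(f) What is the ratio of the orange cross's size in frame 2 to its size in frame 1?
0.8×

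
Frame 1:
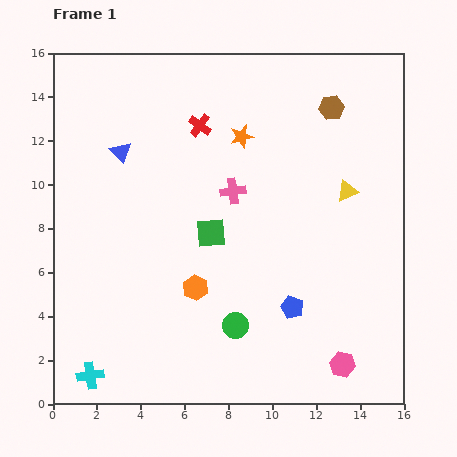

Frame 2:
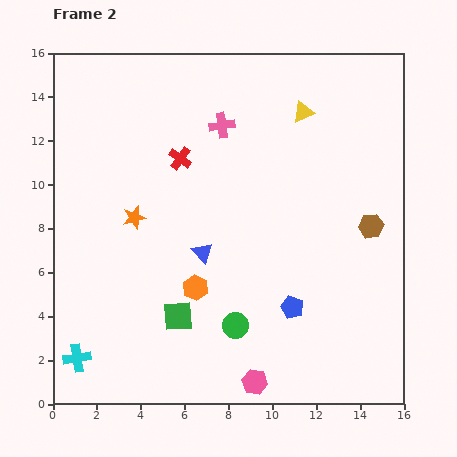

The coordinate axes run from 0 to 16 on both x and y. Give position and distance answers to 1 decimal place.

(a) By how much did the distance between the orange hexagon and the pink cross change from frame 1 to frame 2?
+2.8

Distance in frame 1: 4.7. Distance in frame 2: 7.5.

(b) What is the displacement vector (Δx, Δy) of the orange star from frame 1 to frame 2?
(-4.9, -3.7)

The orange star was at (8.6, 12.2) in frame 1 and (3.7, 8.5) in frame 2.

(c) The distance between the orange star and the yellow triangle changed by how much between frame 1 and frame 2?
+3.7

Distance in frame 1: 5.4. Distance in frame 2: 9.1.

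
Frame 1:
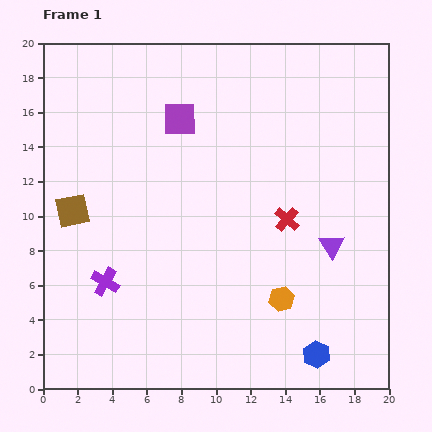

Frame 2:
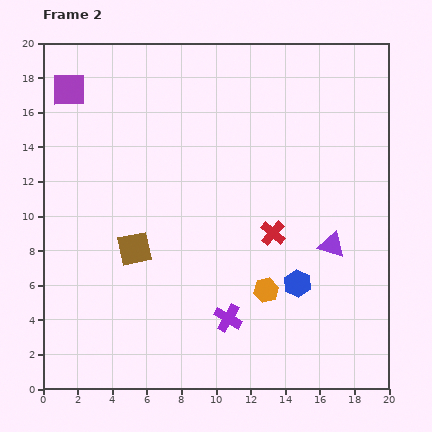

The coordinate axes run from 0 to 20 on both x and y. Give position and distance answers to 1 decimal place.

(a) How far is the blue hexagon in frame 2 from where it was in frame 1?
4.2

The blue hexagon moved from (15.8, 2.0) to (14.7, 6.1), a distance of √(1.1² + 4.1²) ≈ 4.2.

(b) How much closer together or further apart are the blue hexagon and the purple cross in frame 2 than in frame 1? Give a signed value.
-8.4

Distance in frame 1: 12.9. Distance in frame 2: 4.5.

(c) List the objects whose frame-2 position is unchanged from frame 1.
the purple triangle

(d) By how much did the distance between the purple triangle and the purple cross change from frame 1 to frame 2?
-6.0

Distance in frame 1: 13.3. Distance in frame 2: 7.3.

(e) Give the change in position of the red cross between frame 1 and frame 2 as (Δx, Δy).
(-0.8, -0.8)

The red cross was at (14.1, 9.8) in frame 1 and (13.3, 9.0) in frame 2.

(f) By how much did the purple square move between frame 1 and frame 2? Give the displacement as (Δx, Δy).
(-6.4, 1.7)

The purple square was at (7.9, 15.6) in frame 1 and (1.5, 17.3) in frame 2.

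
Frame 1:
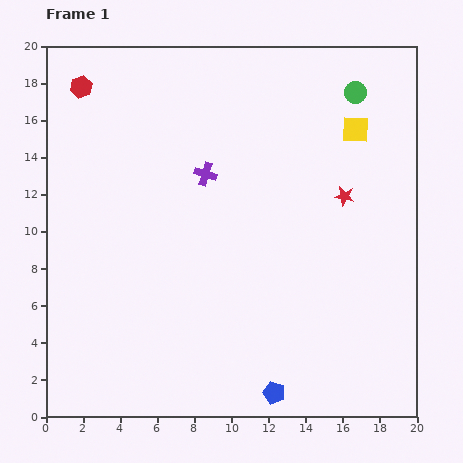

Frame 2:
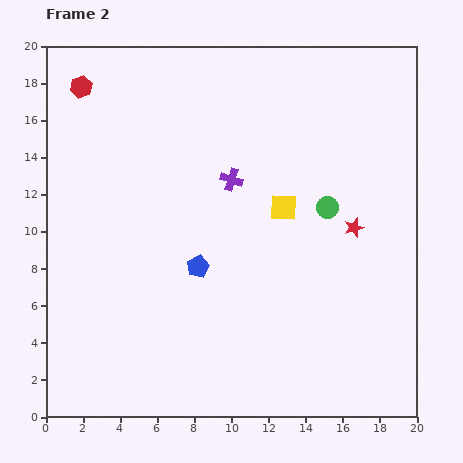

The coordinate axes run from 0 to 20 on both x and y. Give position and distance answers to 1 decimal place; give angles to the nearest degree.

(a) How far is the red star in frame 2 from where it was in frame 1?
1.8

The red star moved from (16.1, 11.9) to (16.6, 10.2), a distance of √(0.5² + 1.7²) ≈ 1.8.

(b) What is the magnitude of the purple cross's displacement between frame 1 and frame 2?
1.4

The purple cross moved from (8.6, 13.1) to (10.0, 12.8), a distance of √(1.4² + 0.3²) ≈ 1.4.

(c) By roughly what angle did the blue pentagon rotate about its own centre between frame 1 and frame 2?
29° clockwise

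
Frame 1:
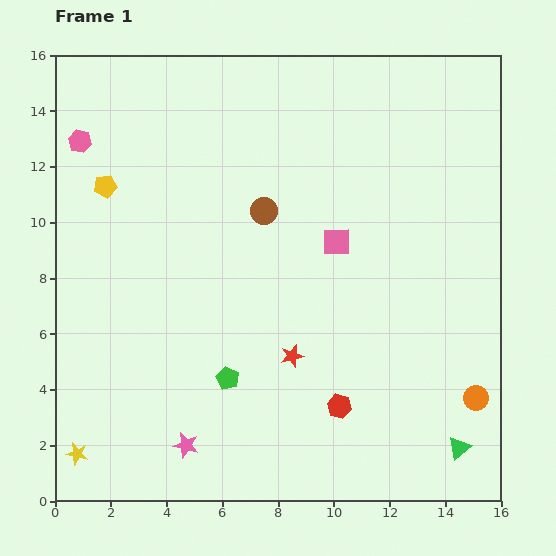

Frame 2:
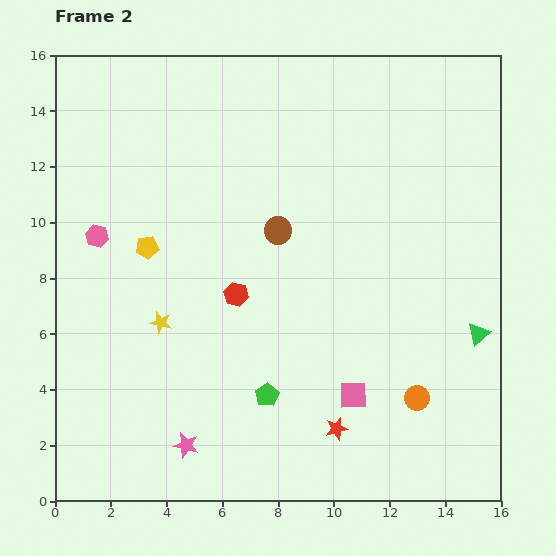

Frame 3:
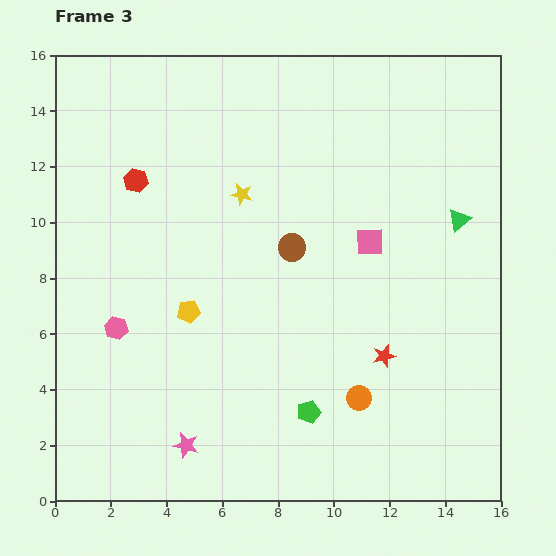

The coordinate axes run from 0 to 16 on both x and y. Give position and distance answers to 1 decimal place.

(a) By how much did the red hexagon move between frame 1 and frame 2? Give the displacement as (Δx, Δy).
(-3.7, 4.0)

The red hexagon was at (10.2, 3.4) in frame 1 and (6.5, 7.4) in frame 2.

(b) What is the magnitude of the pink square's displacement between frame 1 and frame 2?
5.5

The pink square moved from (10.1, 9.3) to (10.7, 3.8), a distance of √(0.6² + 5.5²) ≈ 5.5.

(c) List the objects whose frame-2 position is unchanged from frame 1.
the pink star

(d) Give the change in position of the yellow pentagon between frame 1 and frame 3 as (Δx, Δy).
(3.0, -4.5)

The yellow pentagon was at (1.8, 11.3) in frame 1 and (4.8, 6.8) in frame 3.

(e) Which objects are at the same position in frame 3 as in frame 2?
the pink star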